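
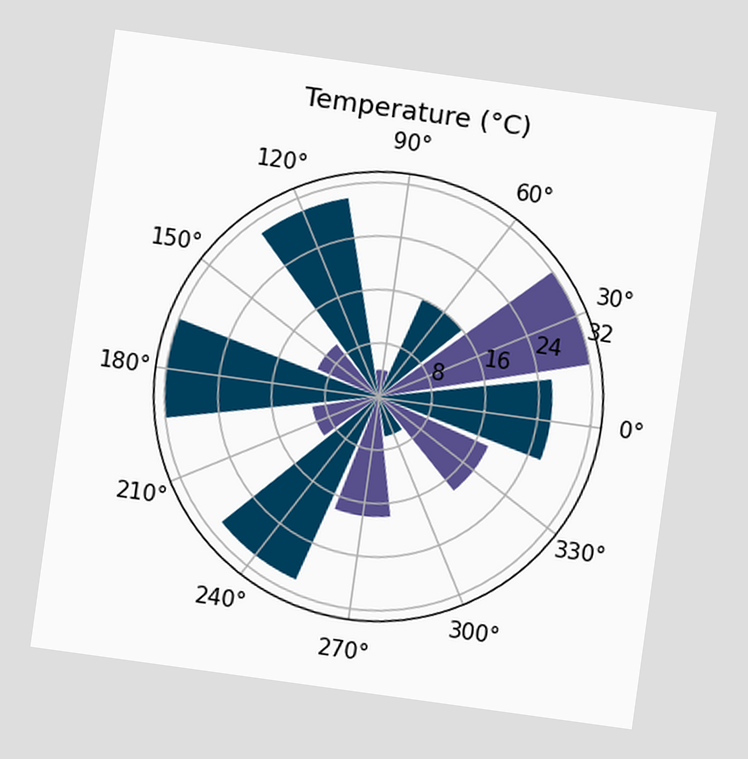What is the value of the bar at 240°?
The chart is tilted about 8° clockwise. The bar at 240° reaches 30°C on the radial axis.

30°C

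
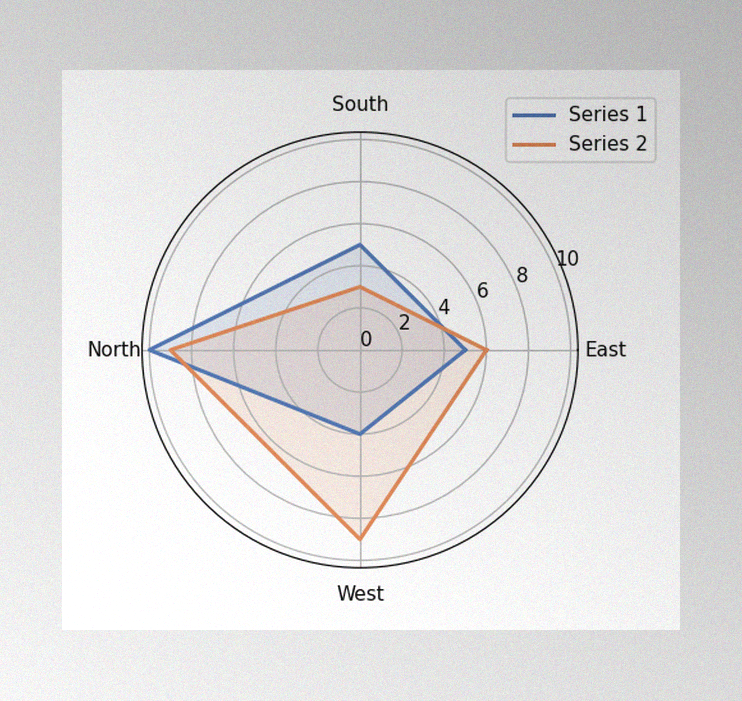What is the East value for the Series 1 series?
The image has some photo noise and uneven lighting. On the East axis, Series 1 reaches 5.

5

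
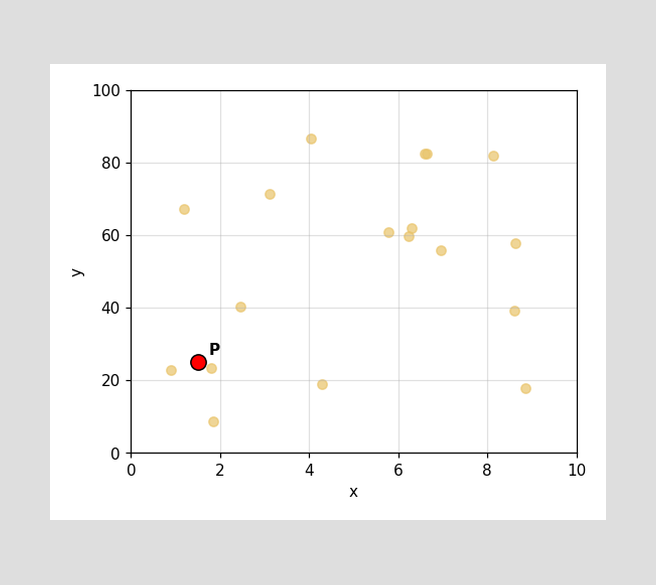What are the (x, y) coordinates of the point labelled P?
(1.5, 25)

Following the gridlines from P to each axis, P sits at (1.5, 25).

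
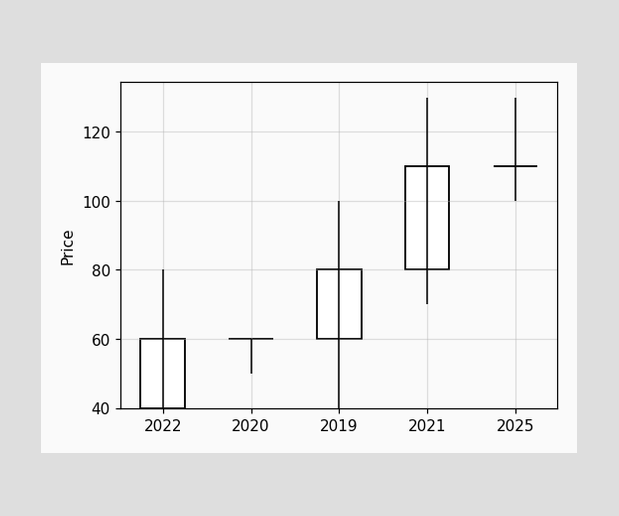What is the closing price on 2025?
110

The 2025 candle closes at 110.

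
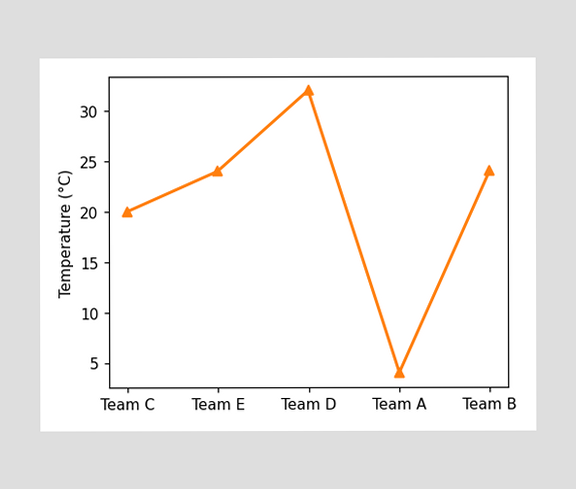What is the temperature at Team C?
At Team C, the line is at 20°C.

20°C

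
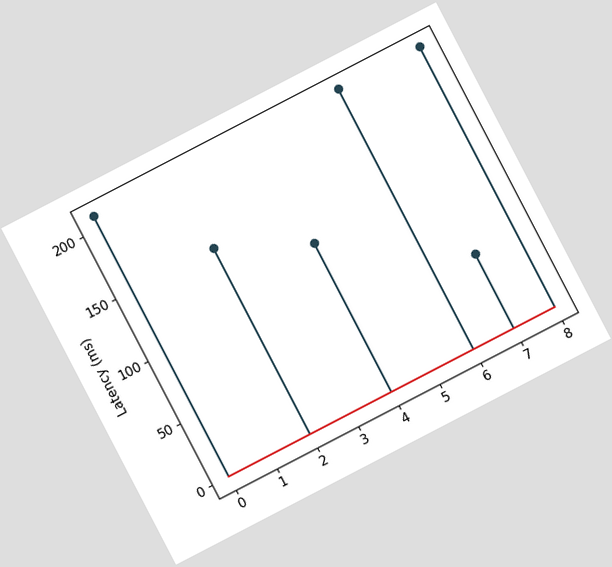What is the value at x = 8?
210ms

The chart is tilted about 27° counter-clockwise. The stem at x=8 reaches 210ms.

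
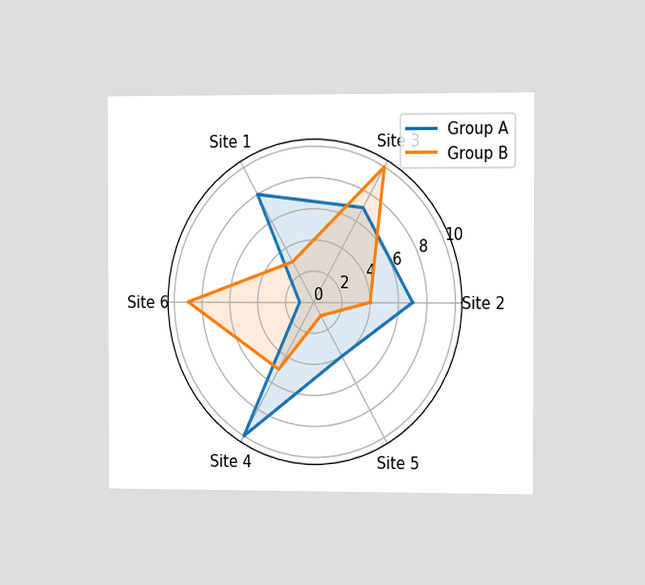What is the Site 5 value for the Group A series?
4

The chart is viewed slightly from the right. On the Site 5 axis, Group A reaches 4.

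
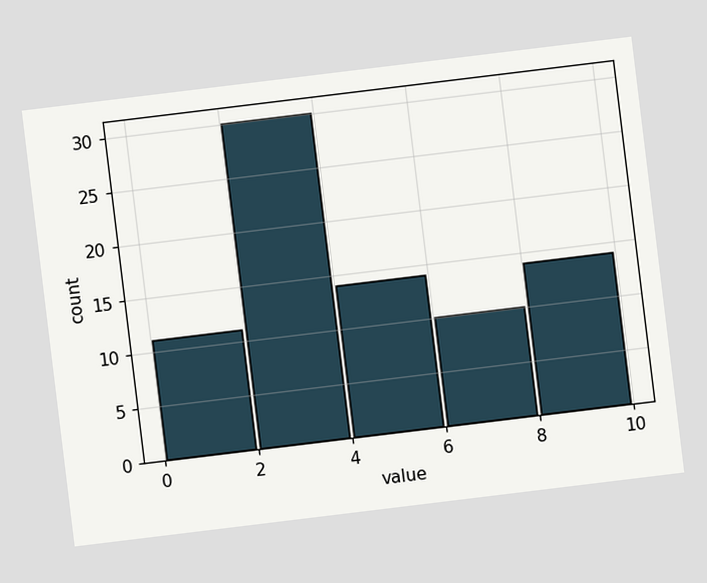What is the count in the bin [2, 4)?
30

The chart is tilted about 7° counter-clockwise. The [2, 4) bin has height 30.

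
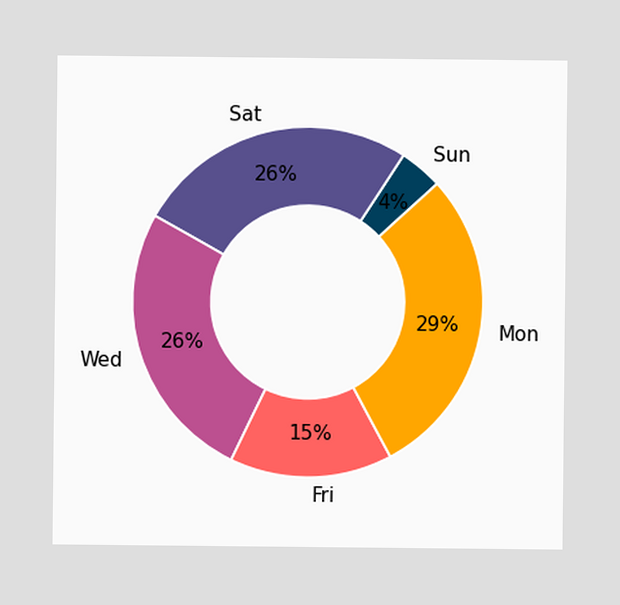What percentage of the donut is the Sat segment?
26%

The Sat segment takes up 26% of the ring.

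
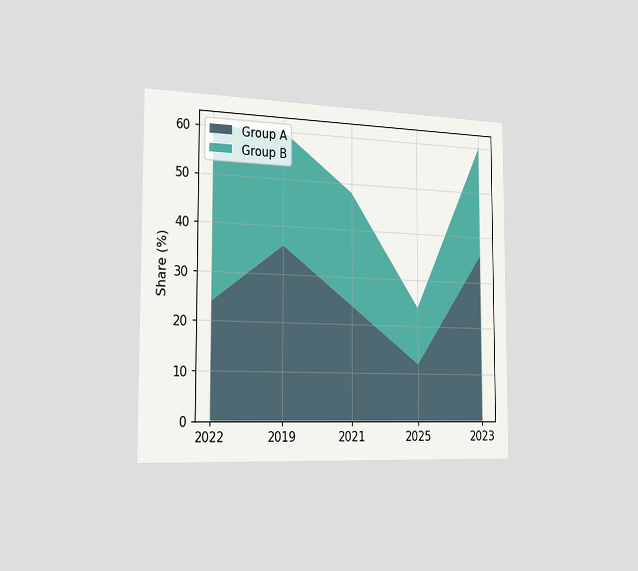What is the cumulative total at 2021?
The chart is viewed slightly from the left. The stacked total at 2021 reaches 48%.

48%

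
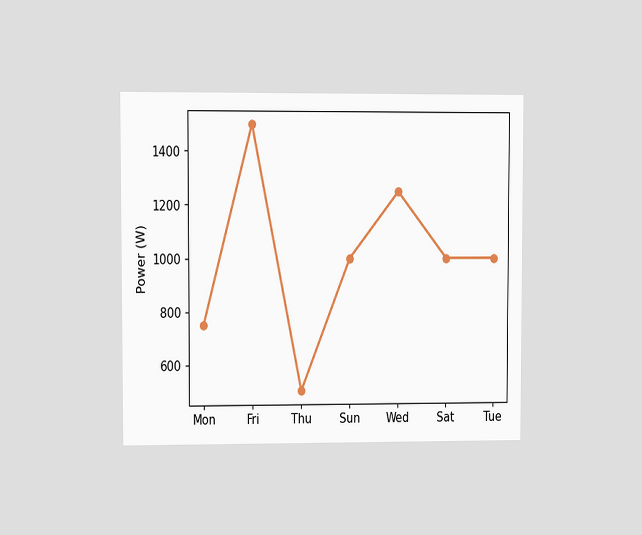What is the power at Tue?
The chart is viewed at a slight angle. At Tue, the line is at 1000W.

1000W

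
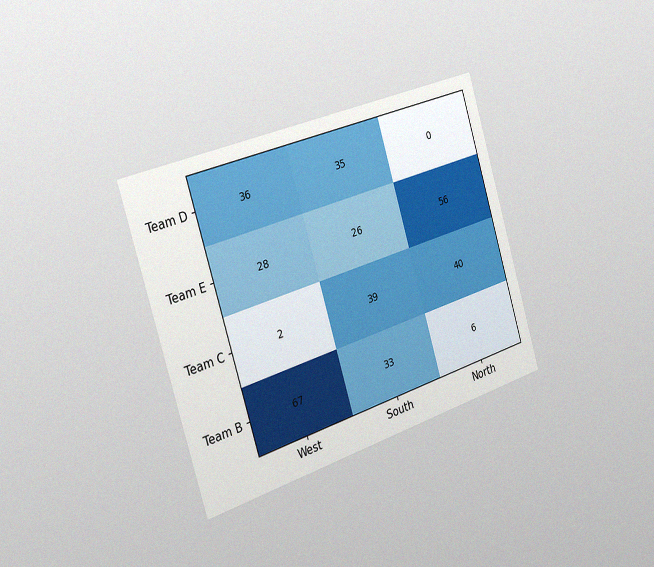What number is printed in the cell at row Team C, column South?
39

The chart is tilted about 17° counter-clockwise and viewed slightly from the left, with some photo noise. The (Team C, South) cell reads 39.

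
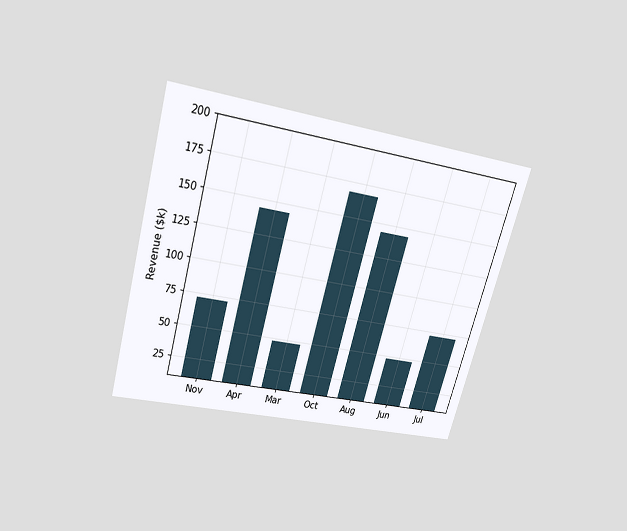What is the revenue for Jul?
$72k

The chart is tilted about 16° clockwise and viewed slightly from above. Reading along the chart's y-axis, the Jul bar reaches $72k.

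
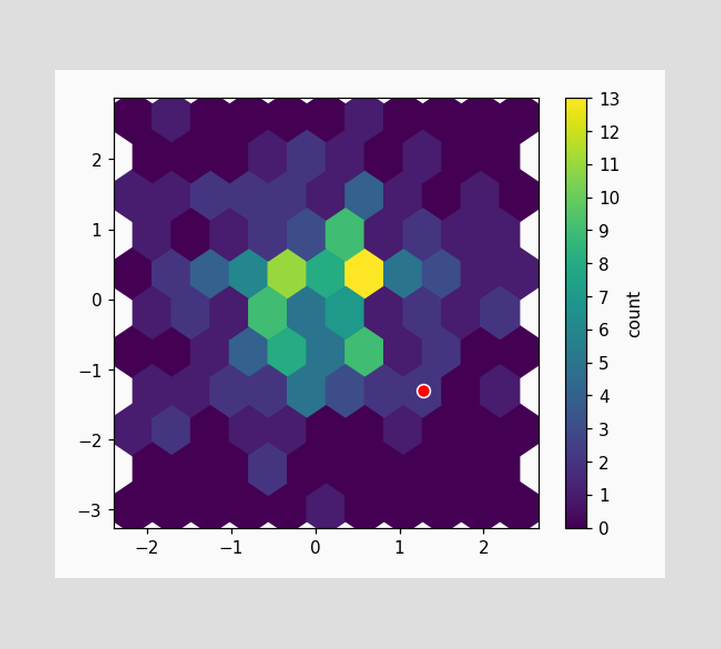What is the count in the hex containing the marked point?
The marked hex reads 2 on the colorbar.

2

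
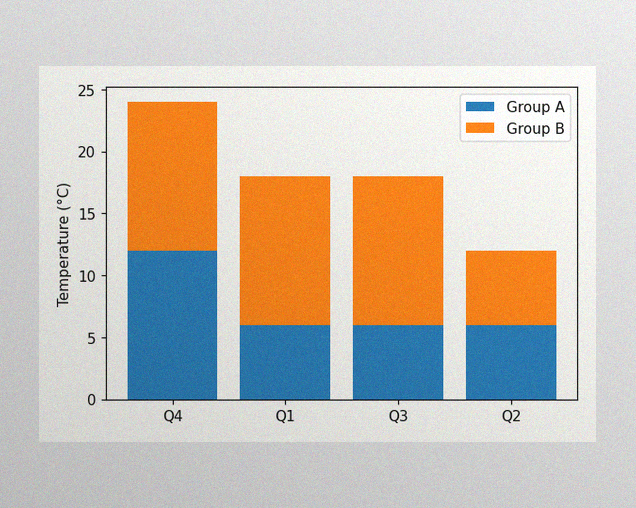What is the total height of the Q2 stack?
The image has some photo noise and uneven lighting. The Q2 stack's top reaches 12°C on the y-axis.

12°C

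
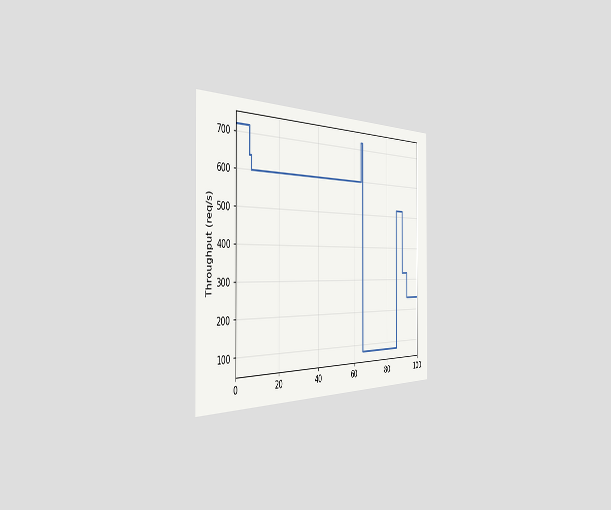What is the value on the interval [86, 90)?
The chart is viewed slightly from the left. On [86, 90) the step sits at 520req/s.

520req/s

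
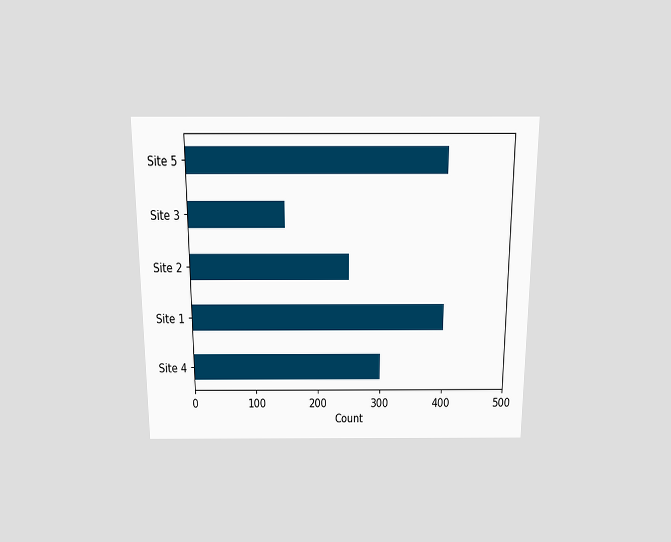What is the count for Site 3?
150

The chart is viewed slightly from above. Reading along the chart's x-axis, the Site 3 bar reaches 150.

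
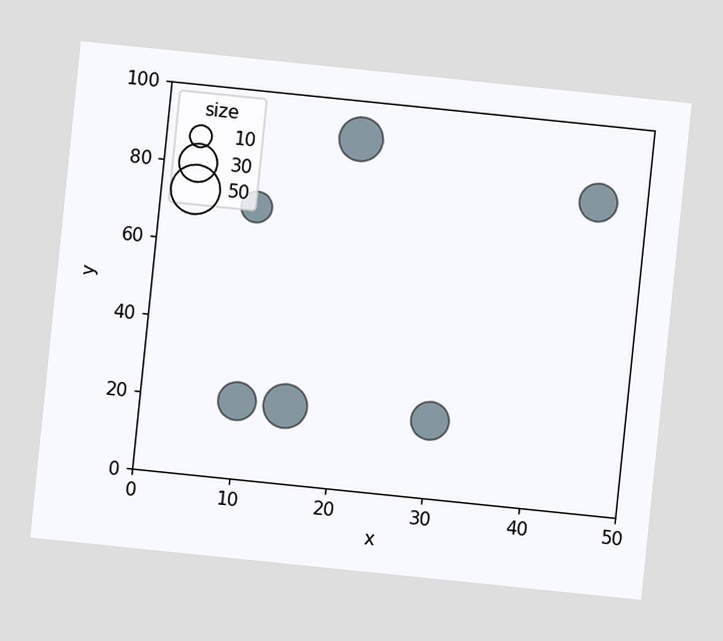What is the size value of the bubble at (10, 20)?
The chart is tilted about 6° clockwise. Matching the bubble at (10, 20) against the size legend gives 30.

30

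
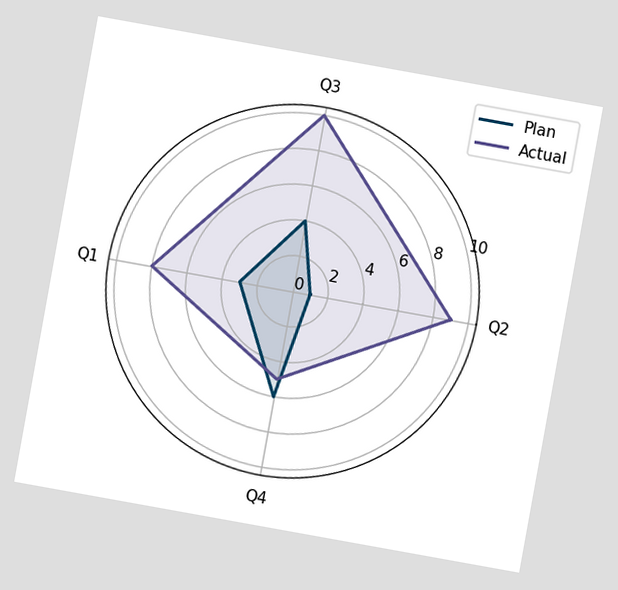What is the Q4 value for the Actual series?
5

The chart is tilted about 10° clockwise. On the Q4 axis, Actual reaches 5.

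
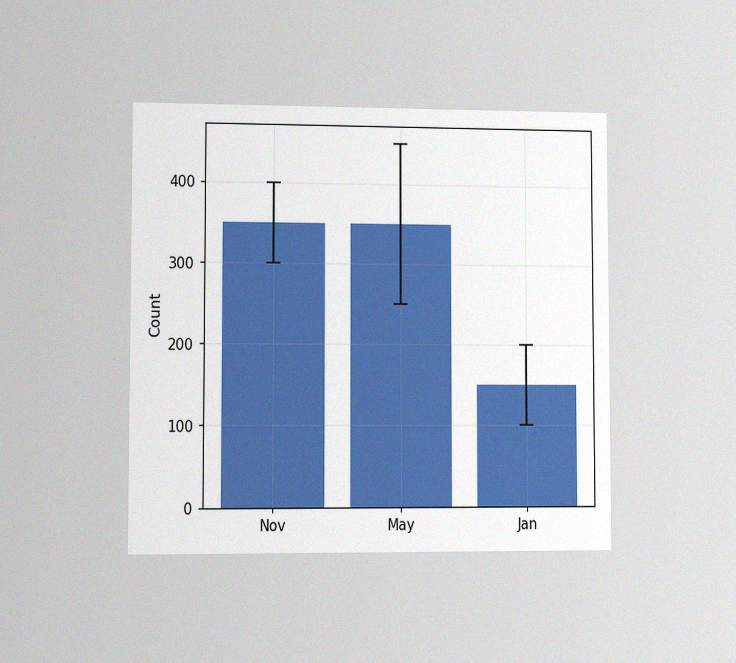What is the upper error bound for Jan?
200

The chart is viewed at a slight angle, with some photo noise. The Jan bar's upper whisker reaches 200.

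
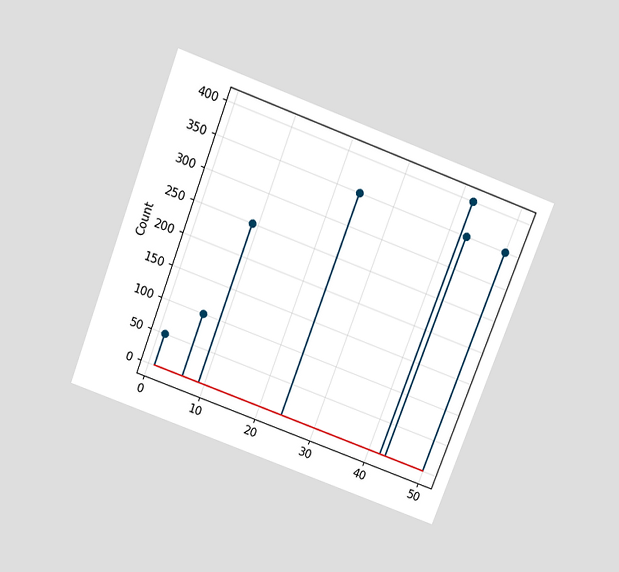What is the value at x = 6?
The chart is tilted about 21° clockwise and viewed slightly from above. The stem at x=6 reaches 100.

100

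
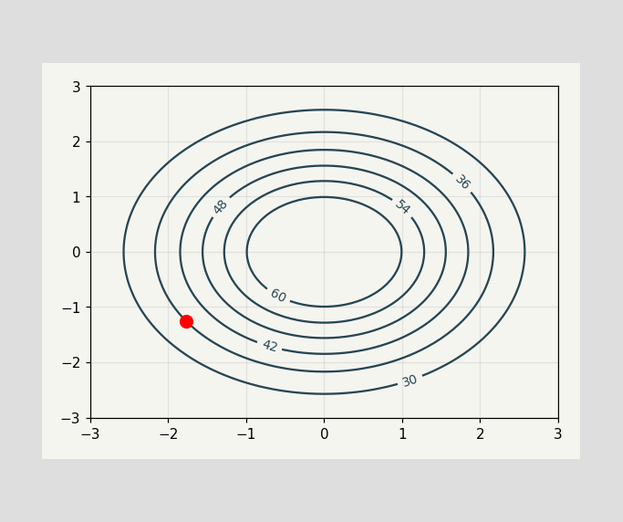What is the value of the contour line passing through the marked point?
The marked point sits on the contour labelled 36.

36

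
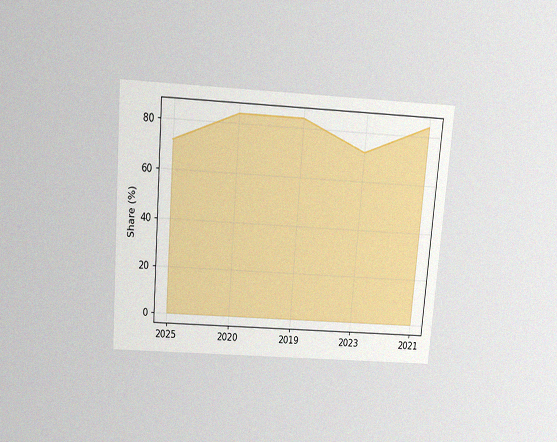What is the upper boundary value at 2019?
84%

The chart is tilted about 5° clockwise and viewed slightly from above, with some photo noise. At 2019 the upper boundary is at 84%.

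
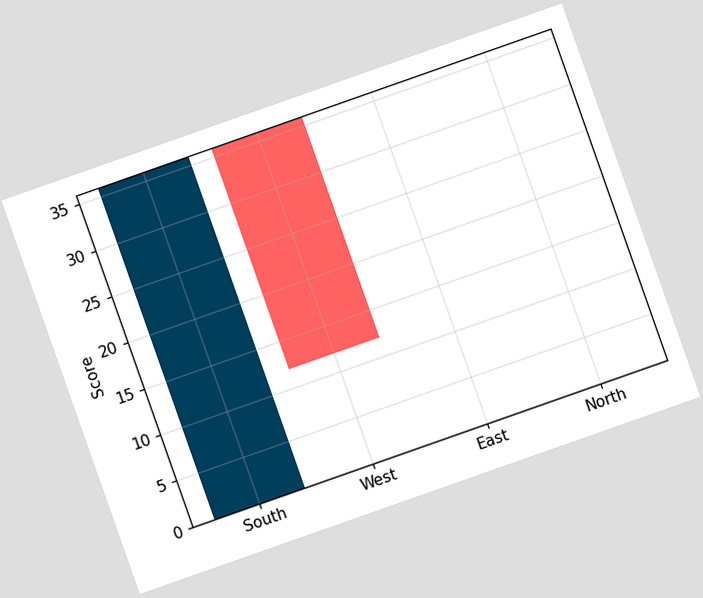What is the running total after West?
The chart is tilted about 19° counter-clockwise. After West the running total reaches 12.

12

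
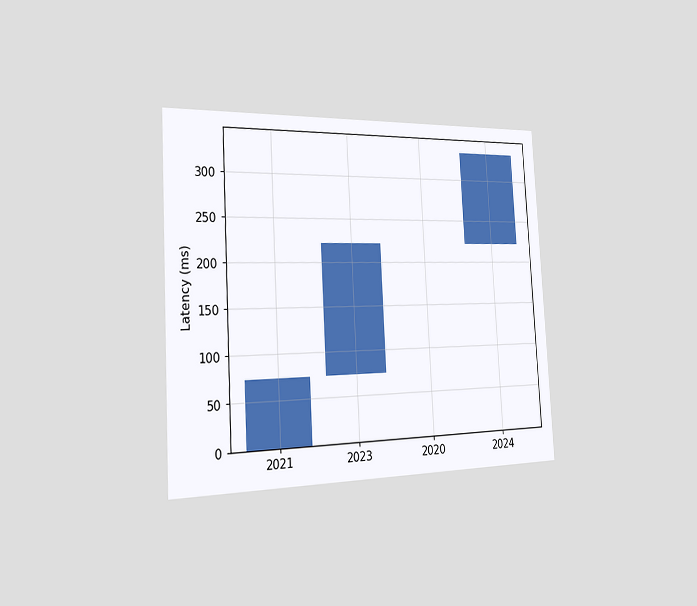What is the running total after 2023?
The chart is tilted about 3° counter-clockwise and viewed slightly from the left. After 2023 the running total reaches 222ms.

222ms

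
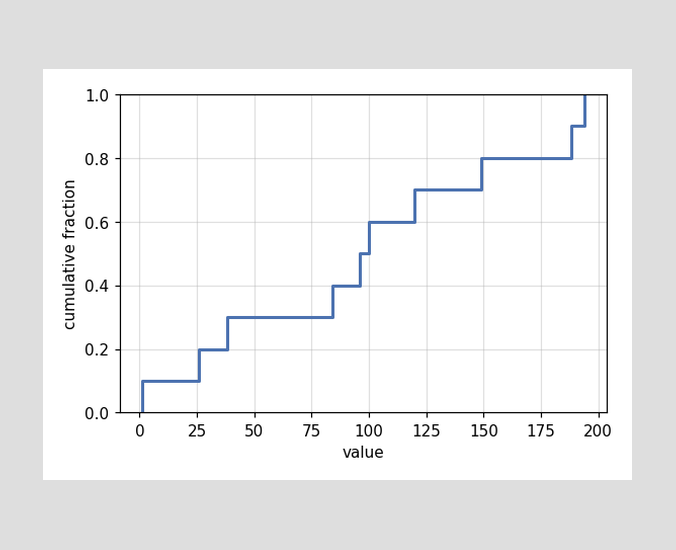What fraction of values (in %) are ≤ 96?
50%

At x=96 the ECDF step is at 50%.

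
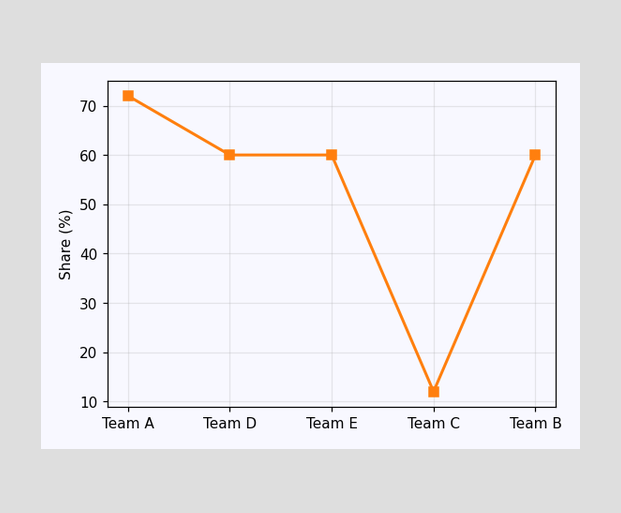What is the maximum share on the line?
72%

The highest point is at Team A, and reading across to the y-axis gives 72%.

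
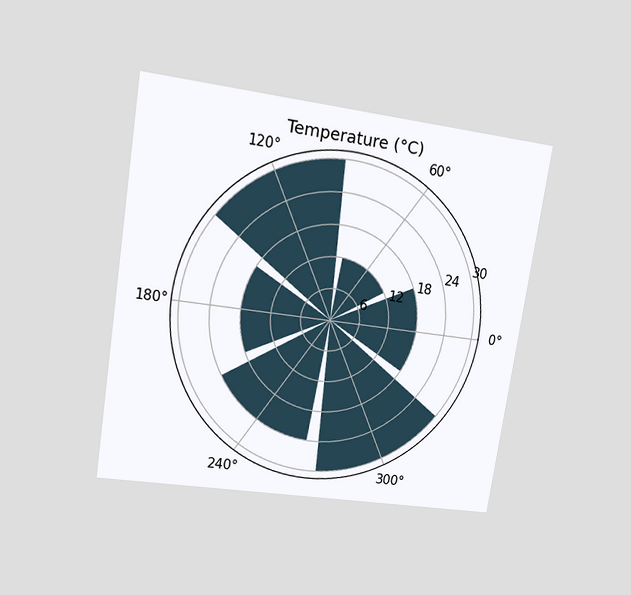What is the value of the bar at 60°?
The chart is tilted about 9° clockwise and viewed at a slight angle. The bar at 60° reaches 12°C on the radial axis.

12°C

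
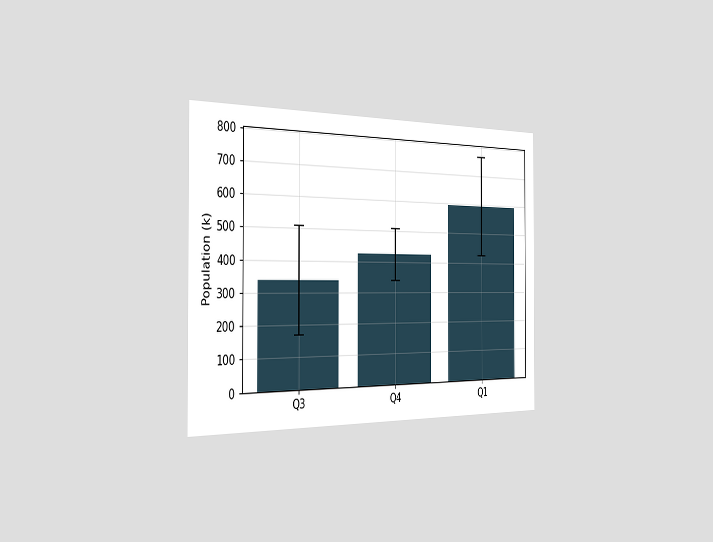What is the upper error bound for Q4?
The chart is viewed slightly from the left. The Q4 bar's upper whisker reaches 510k.

510k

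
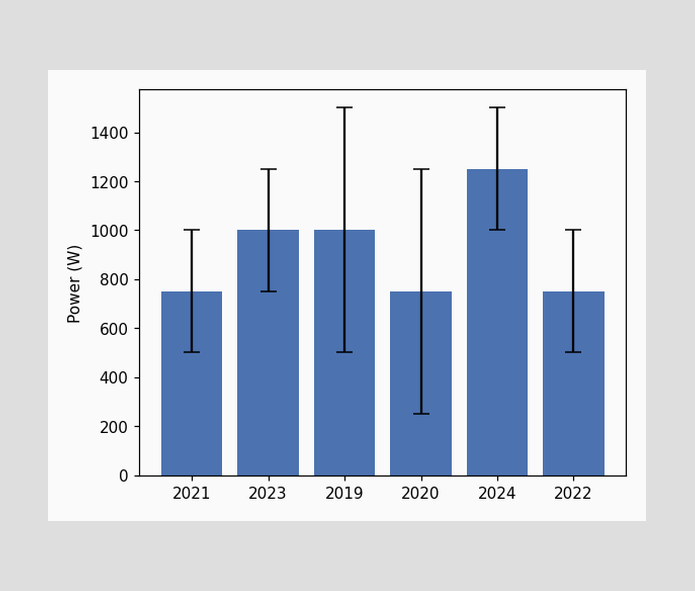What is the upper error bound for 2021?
1000W

The 2021 bar's upper whisker reaches 1000W.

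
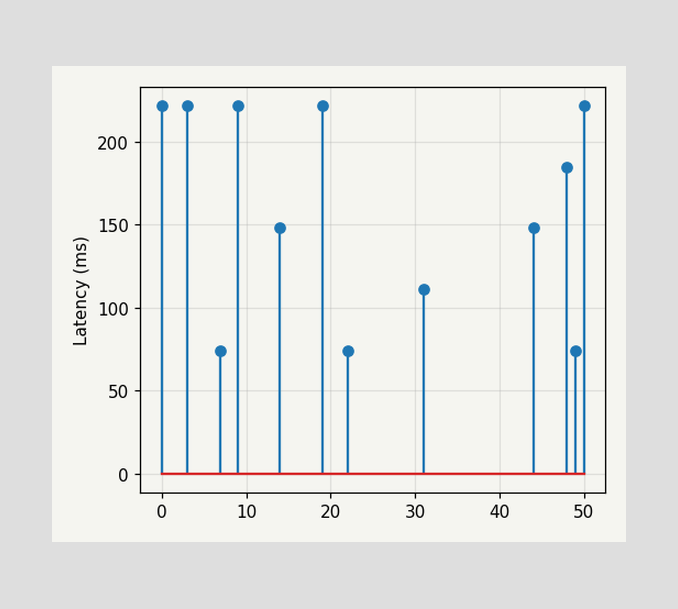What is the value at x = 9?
222ms

The stem at x=9 reaches 222ms.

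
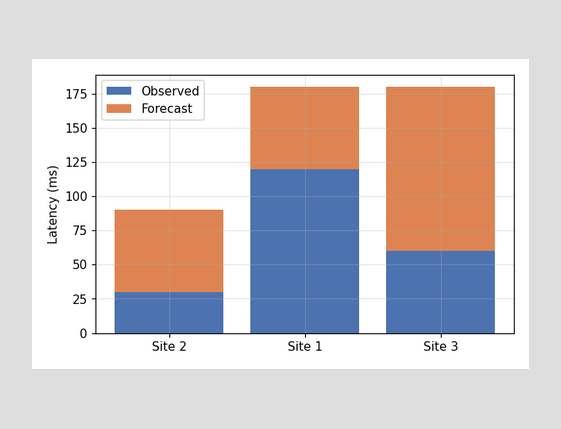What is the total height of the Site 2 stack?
The Site 2 stack's top reaches 90ms on the y-axis.

90ms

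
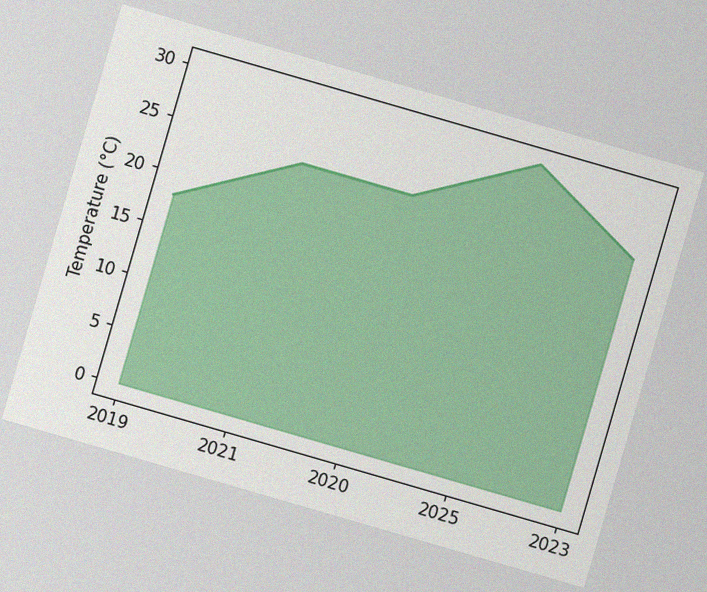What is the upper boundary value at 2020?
24°C

The chart is tilted about 16° clockwise, with some photo noise. At 2020 the upper boundary is at 24°C.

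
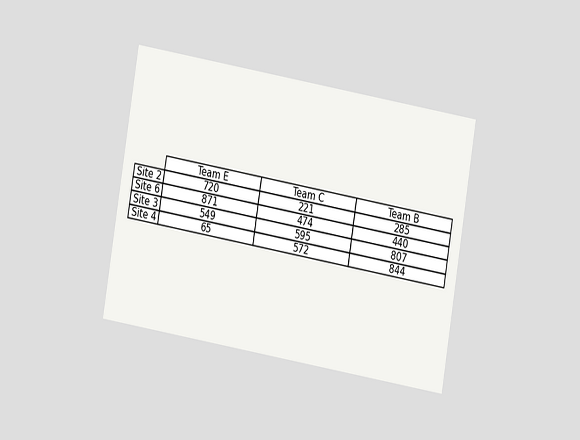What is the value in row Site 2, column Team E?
The chart is tilted about 10° clockwise and viewed at a slight angle. The (Site 2, Team E) cell reads 720.

720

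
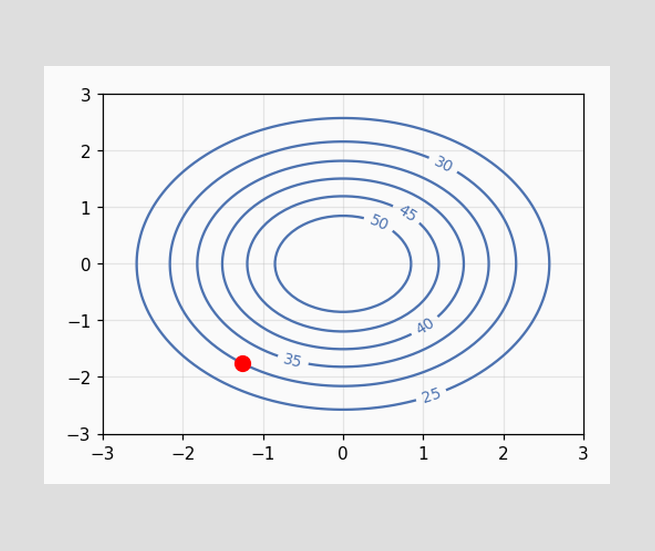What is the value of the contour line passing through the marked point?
The marked point sits on the contour labelled 30.

30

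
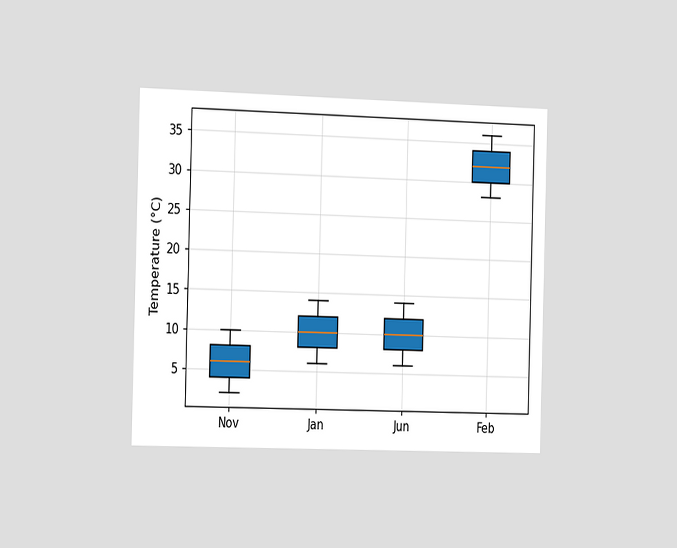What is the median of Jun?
10°C

The chart is viewed slightly from the left. The median line in the Jun box sits at 10°C.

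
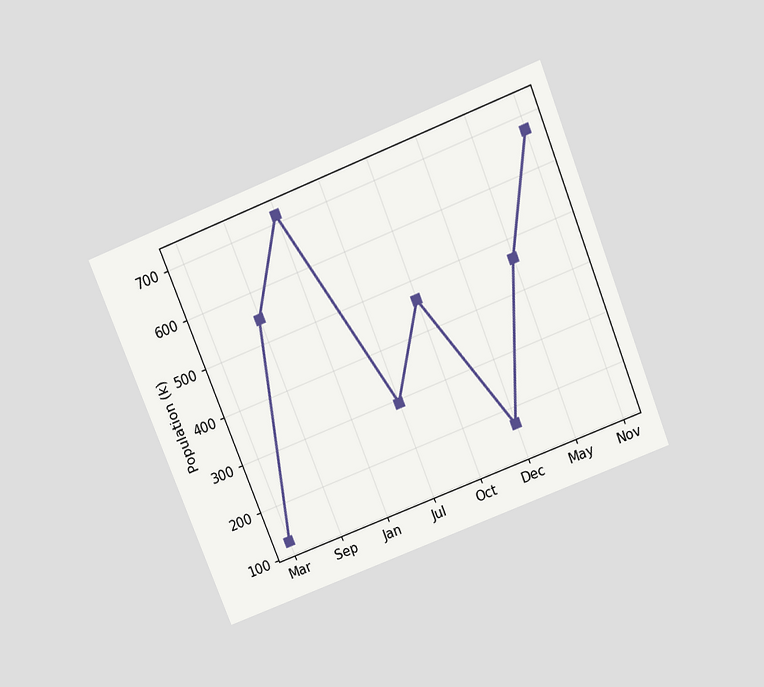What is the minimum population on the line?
126k

The chart is tilted about 22° counter-clockwise and viewed slightly from above. The lowest point is at Mar, and reading across to the y-axis gives 126k.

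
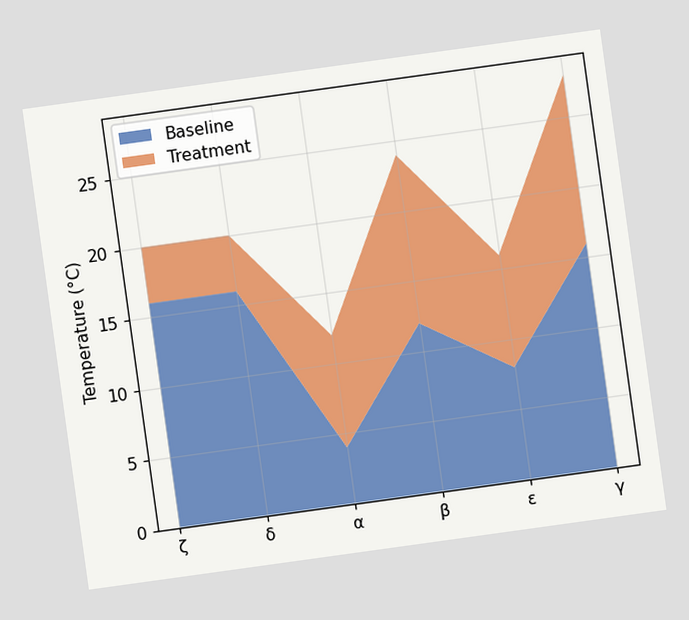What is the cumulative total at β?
The chart is tilted about 8° counter-clockwise. The stacked total at β reaches 24°C.

24°C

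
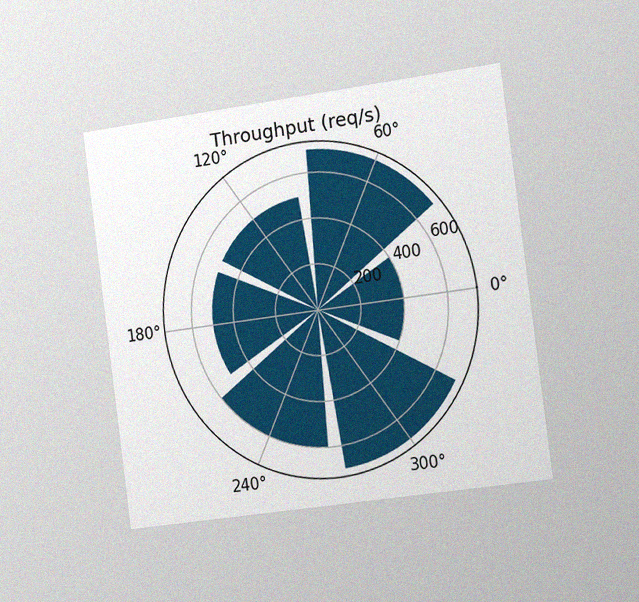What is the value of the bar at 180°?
The chart is tilted about 8° counter-clockwise and viewed slightly from the right, with some photo noise. The bar at 180° reaches 500req/s on the radial axis.

500req/s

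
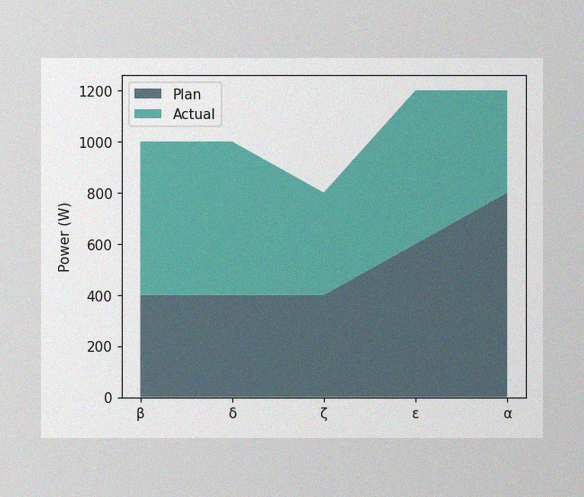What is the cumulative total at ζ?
The image has some photo noise and uneven lighting. The stacked total at ζ reaches 800W.

800W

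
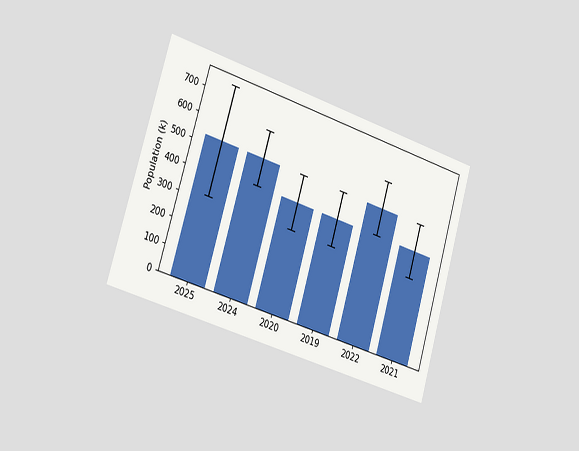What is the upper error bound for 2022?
The chart is tilted about 17° clockwise and viewed slightly from the left. The 2022 bar's upper whisker reaches 636k.

636k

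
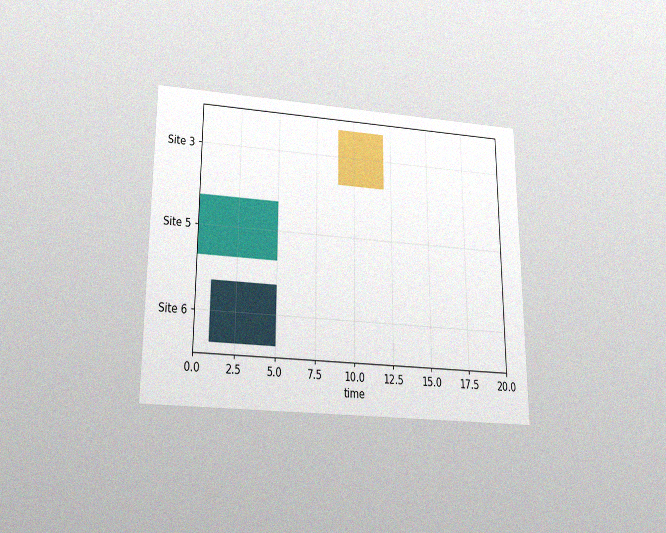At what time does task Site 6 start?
1

The chart is viewed slightly from below, with some photo noise. The Site 6 bar begins at t=1.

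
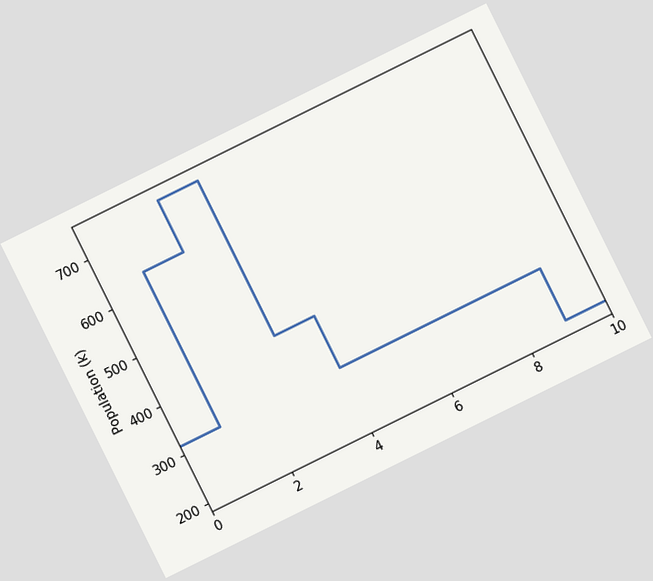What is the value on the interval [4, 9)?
The chart is tilted about 26° counter-clockwise. On [4, 9) the step sits at 318k.

318k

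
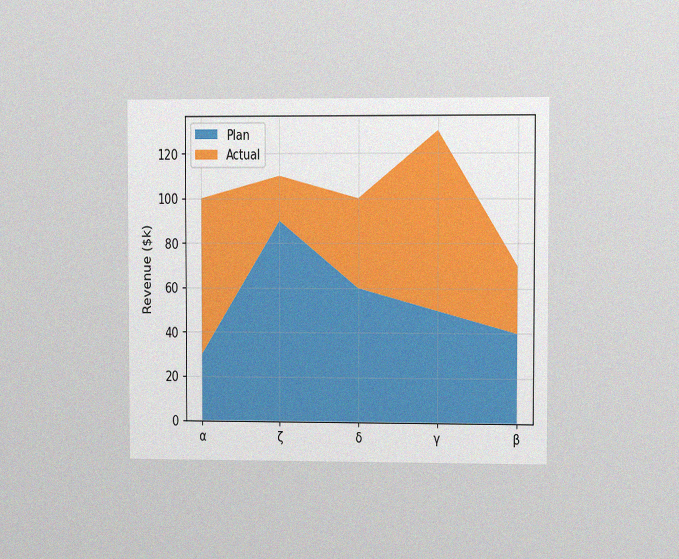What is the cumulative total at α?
$100k

The chart is viewed at a slight angle, with some photo noise. The stacked total at α reaches $100k.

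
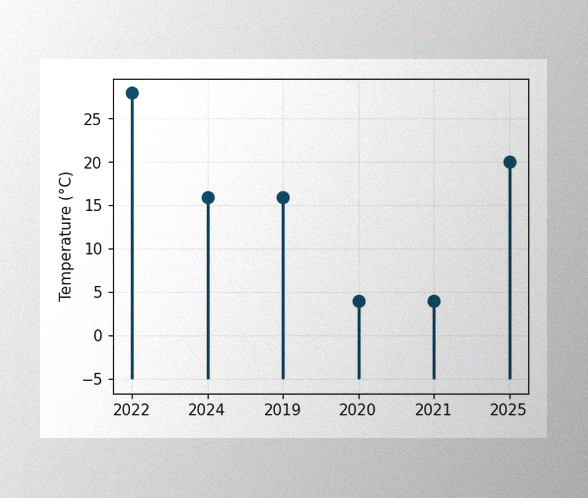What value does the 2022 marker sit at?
28°C

The image has some photo noise and uneven lighting. The 2022 marker sits at 28°C.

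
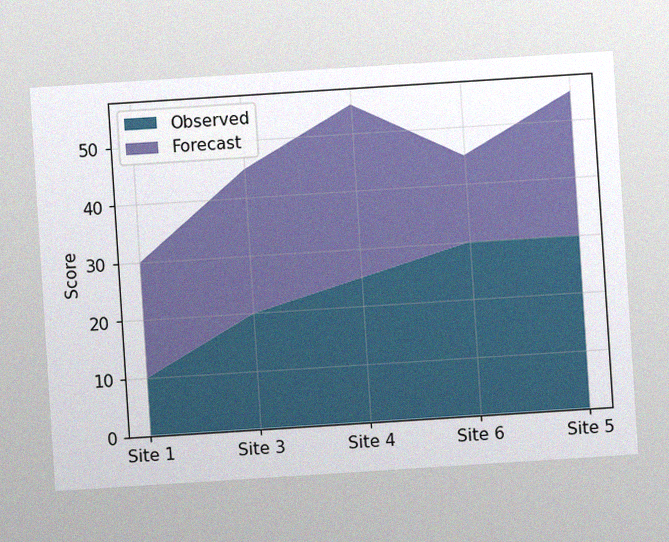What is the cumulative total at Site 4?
55

The chart is tilted about 4° counter-clockwise, with some photo noise. The stacked total at Site 4 reaches 55.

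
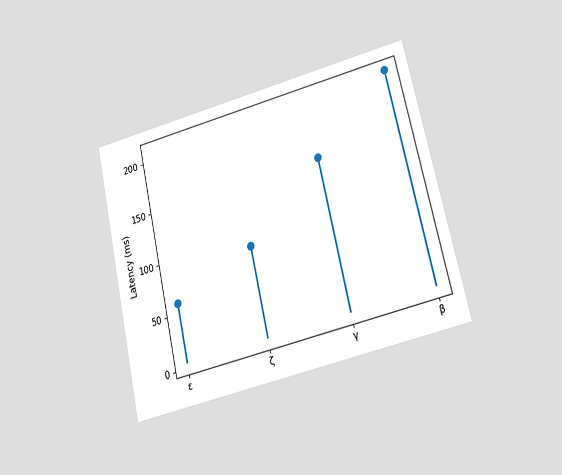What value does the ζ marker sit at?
90ms

The chart is tilted about 13° counter-clockwise and viewed at a slight angle. The ζ marker sits at 90ms.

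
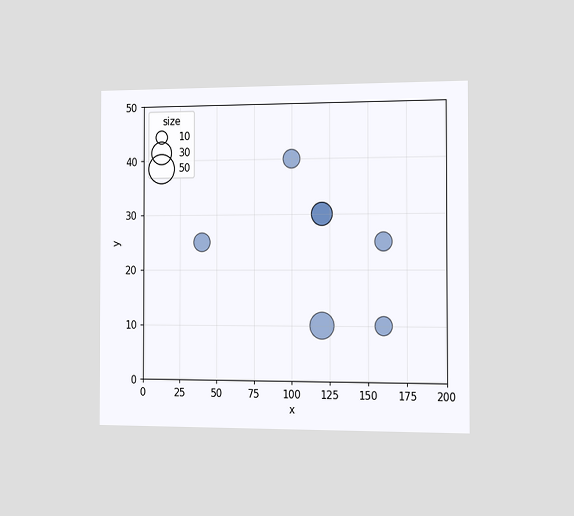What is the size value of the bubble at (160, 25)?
20

The chart is viewed slightly from the right. Matching the bubble at (160, 25) against the size legend gives 20.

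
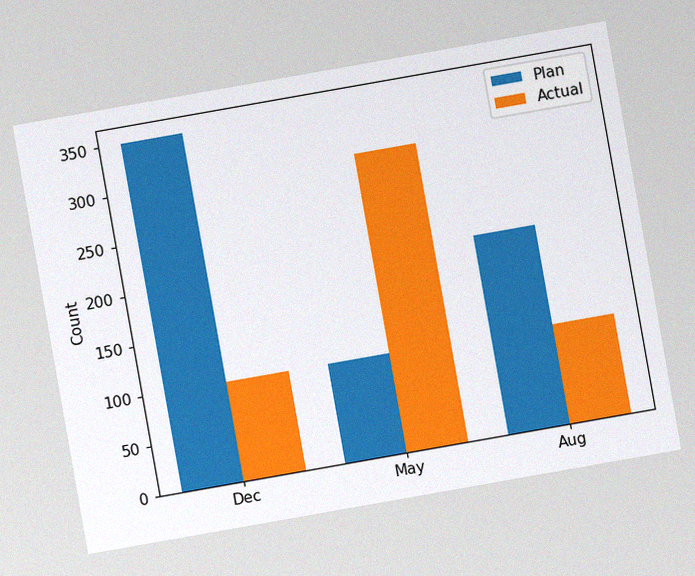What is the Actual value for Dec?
100

The chart is tilted about 10° counter-clockwise, with some photo noise. The Actual bar at Dec reaches 100 on the y-axis.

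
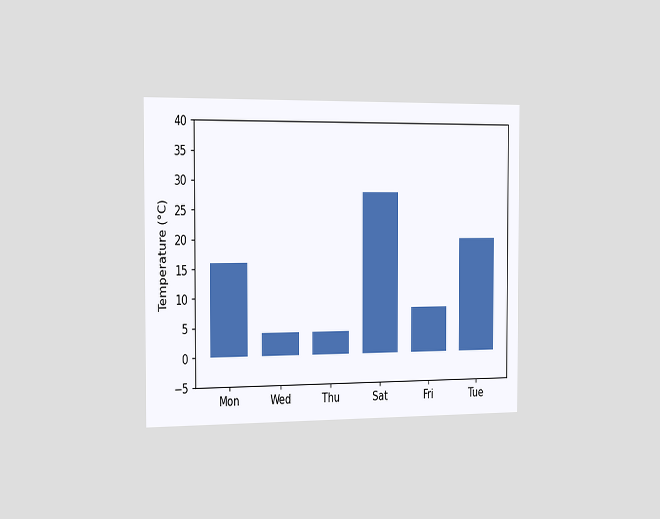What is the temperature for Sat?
28°C

The chart is viewed slightly from the left. Reading along the chart's y-axis, the Sat bar reaches 28°C.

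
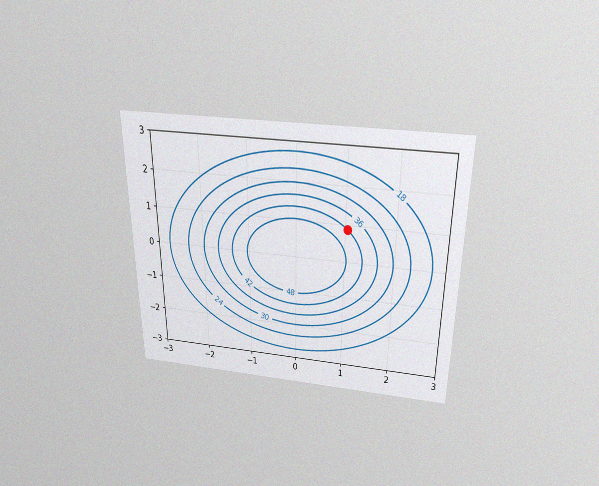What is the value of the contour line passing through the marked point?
The chart is viewed slightly from above, with some photo noise. The marked point sits on the contour labelled 42.

42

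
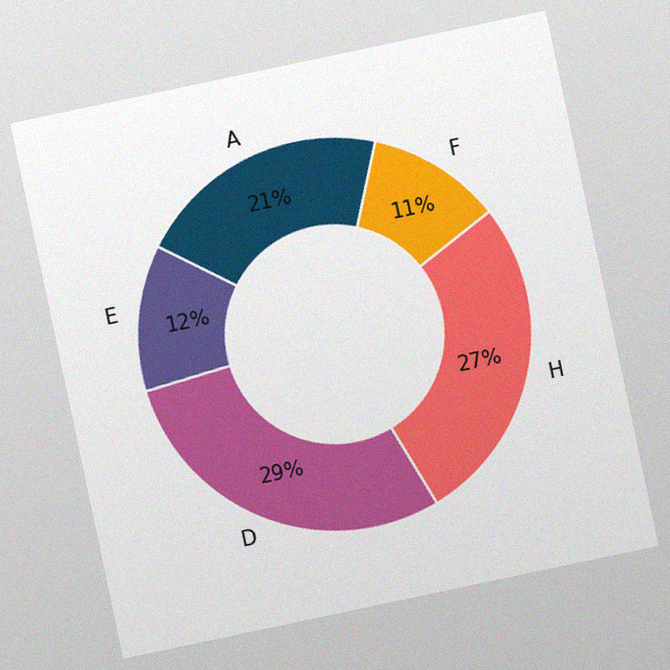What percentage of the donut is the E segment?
12%

The chart is tilted about 12° counter-clockwise, with some photo noise. The E segment takes up 12% of the ring.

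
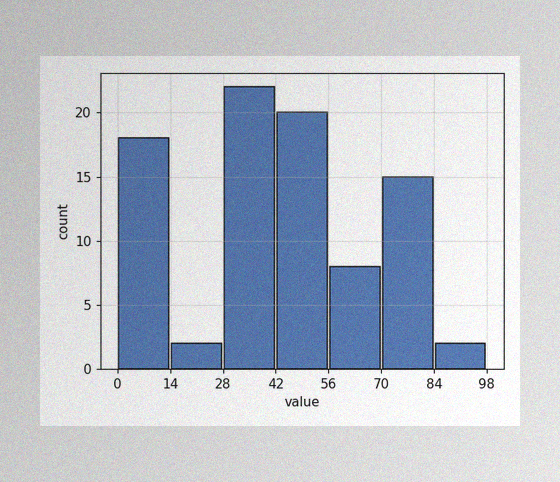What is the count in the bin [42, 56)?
20

The image has some photo noise and uneven lighting. The [42, 56) bin has height 20.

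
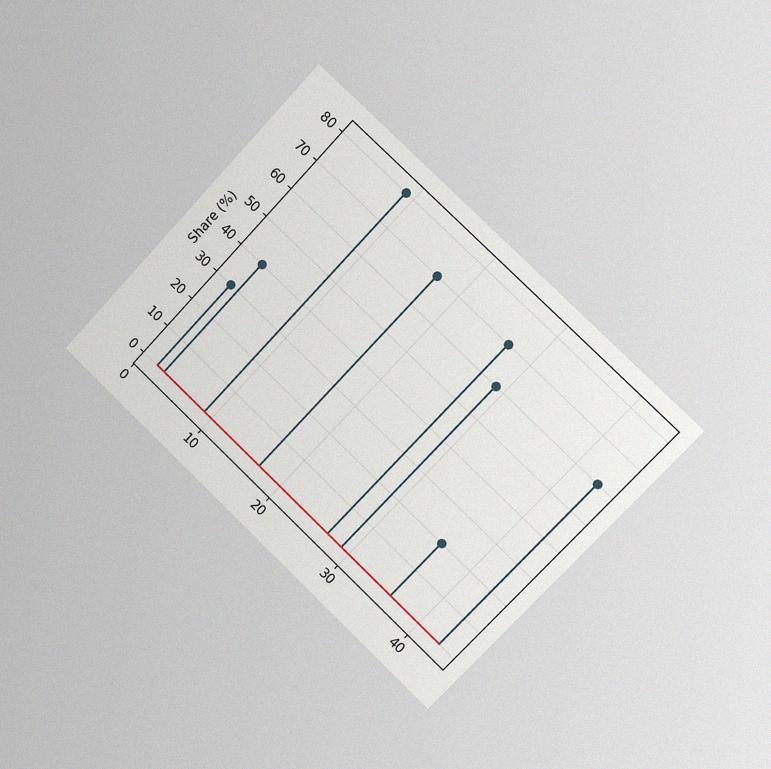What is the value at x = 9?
80%

The chart is tilted about 43° clockwise and viewed slightly from the right, with some photo noise. The stem at x=9 reaches 80%.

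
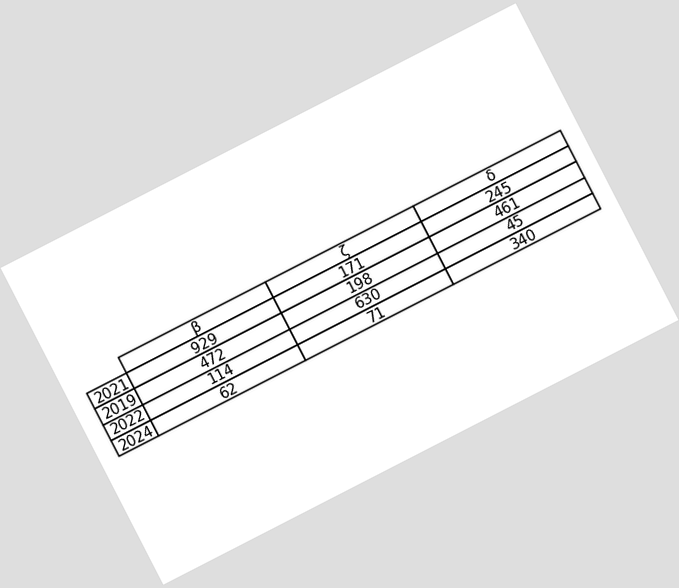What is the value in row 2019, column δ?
461

The chart is tilted about 27° counter-clockwise. The (2019, δ) cell reads 461.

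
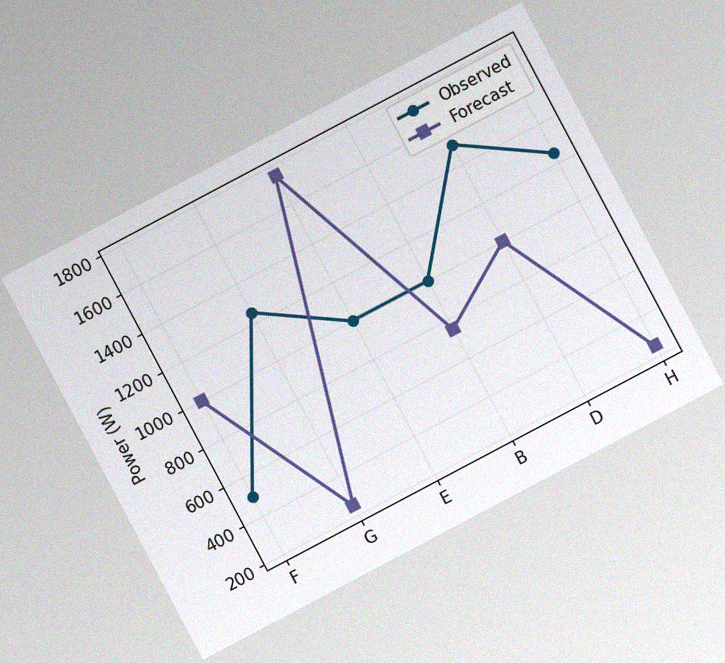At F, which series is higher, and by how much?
Forecast, by 500W

The chart is tilted about 28° counter-clockwise, with some photo noise. At F, Forecast sits above the other line by 500W.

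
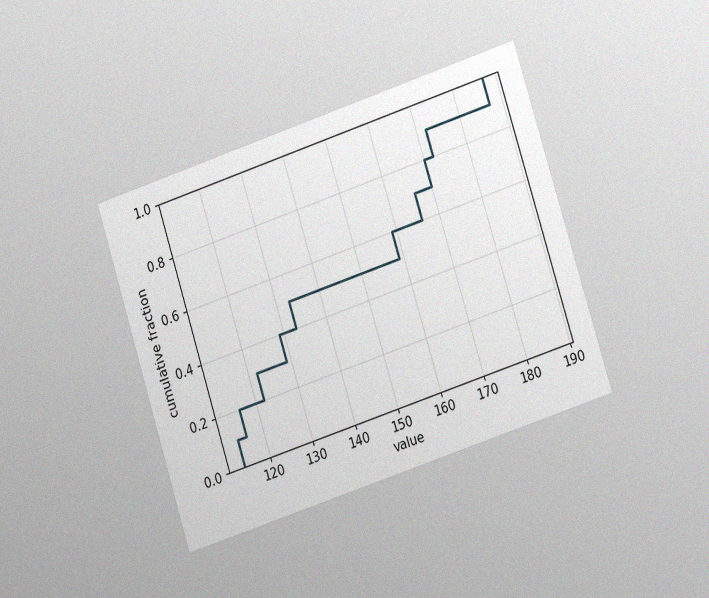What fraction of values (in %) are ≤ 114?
The chart is tilted about 18° counter-clockwise and viewed slightly from the right, with some photo noise. At x=114 the ECDF step is at 10%.

10%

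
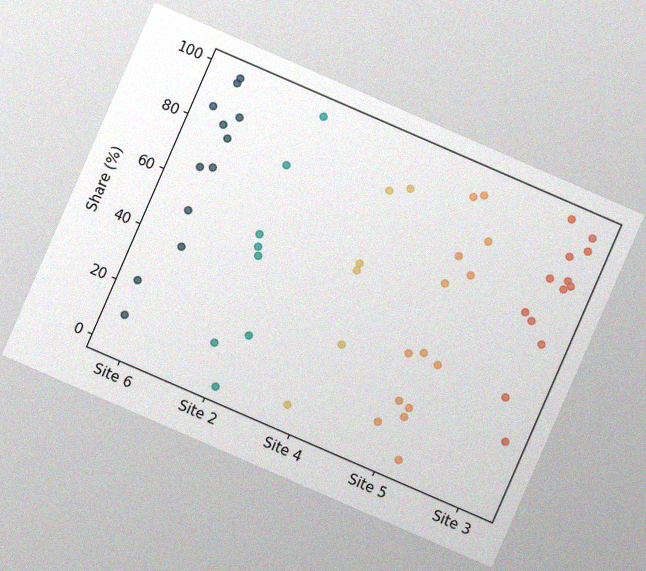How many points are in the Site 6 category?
The chart is tilted about 23° clockwise, with some photo noise. Counting the markers in the Site 6 column gives 12.

12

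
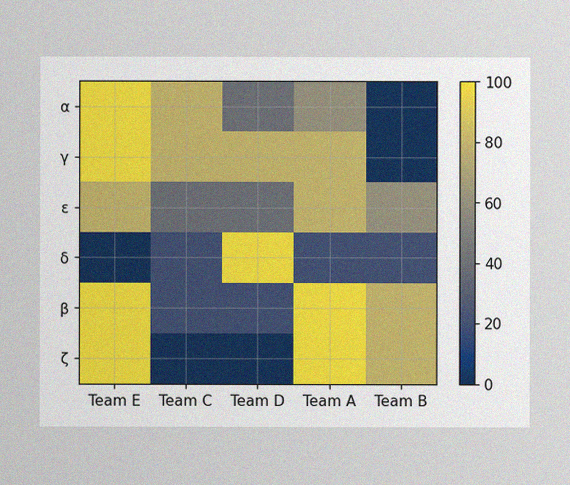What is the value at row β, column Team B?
80

The image has some photo noise and uneven lighting. Matching cell (β, Team B) against the colorbar gives 80.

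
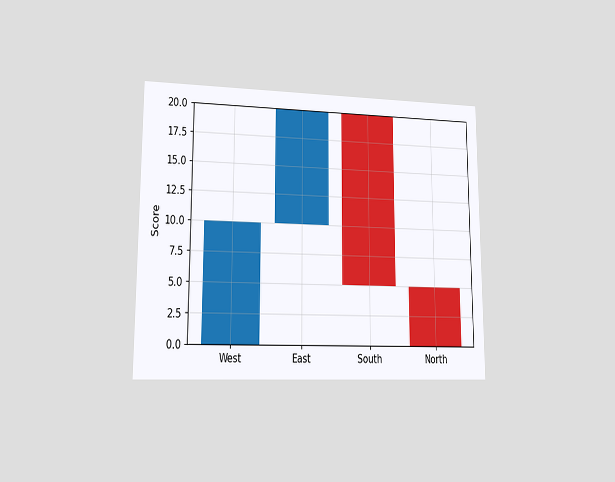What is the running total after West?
The chart is viewed at a slight angle. After West the running total reaches 10.

10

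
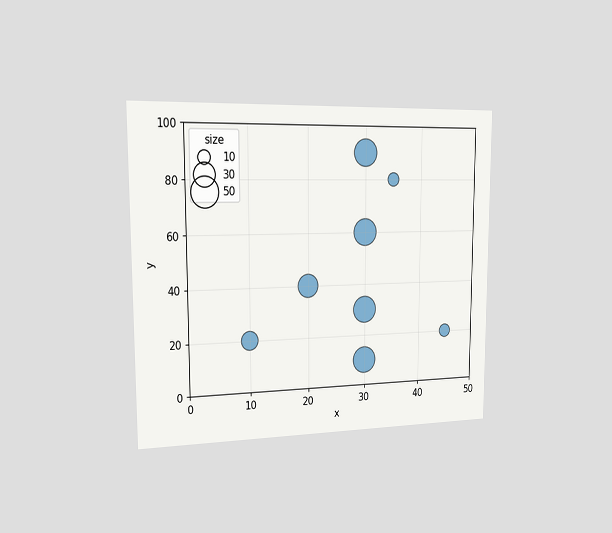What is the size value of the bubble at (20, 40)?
30

The chart is viewed slightly from the left. Matching the bubble at (20, 40) against the size legend gives 30.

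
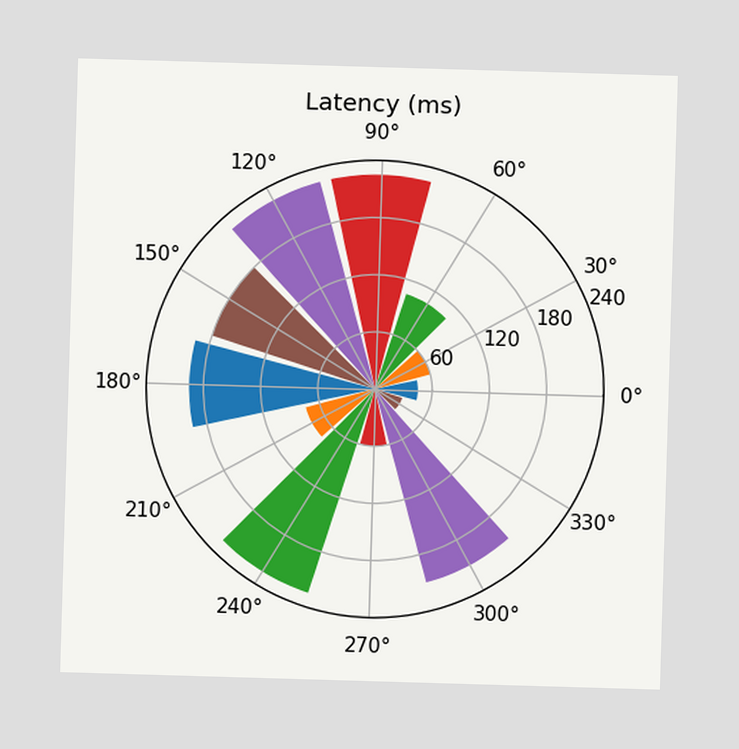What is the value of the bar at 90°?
225ms

The bar at 90° reaches 225ms on the radial axis.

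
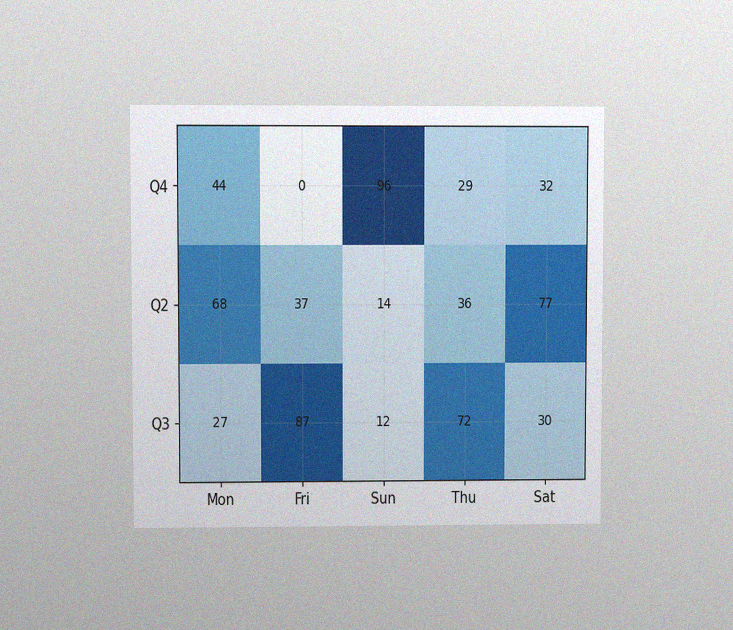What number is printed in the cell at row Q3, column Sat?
The chart is viewed at a slight angle, with some photo noise. The (Q3, Sat) cell reads 30.

30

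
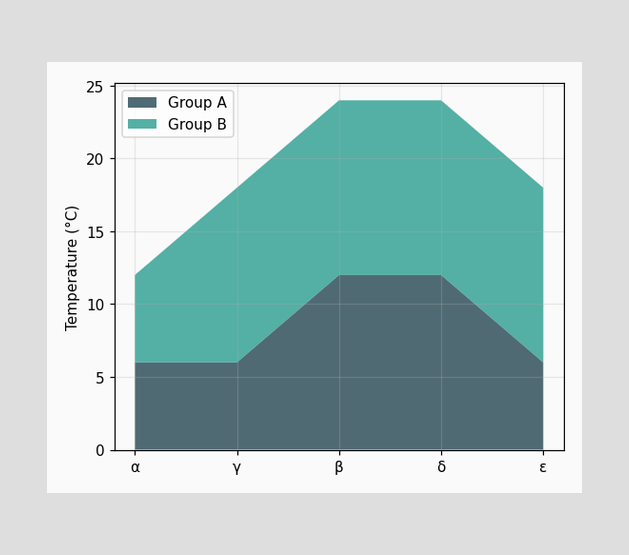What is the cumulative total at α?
The stacked total at α reaches 12°C.

12°C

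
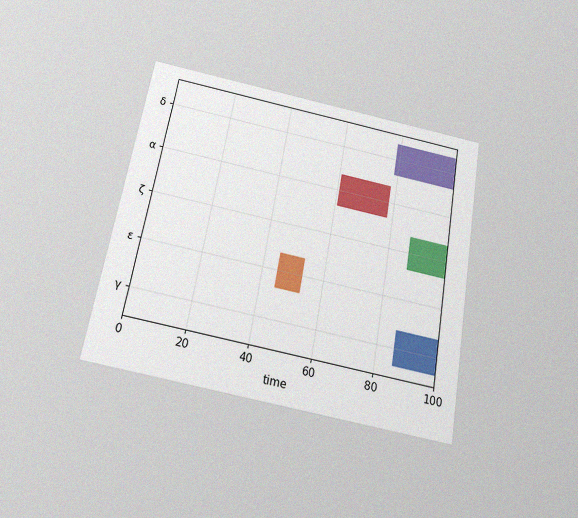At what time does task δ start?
The chart is tilted about 10° clockwise and viewed slightly from below, with some photo noise. The δ bar begins at t=79.

79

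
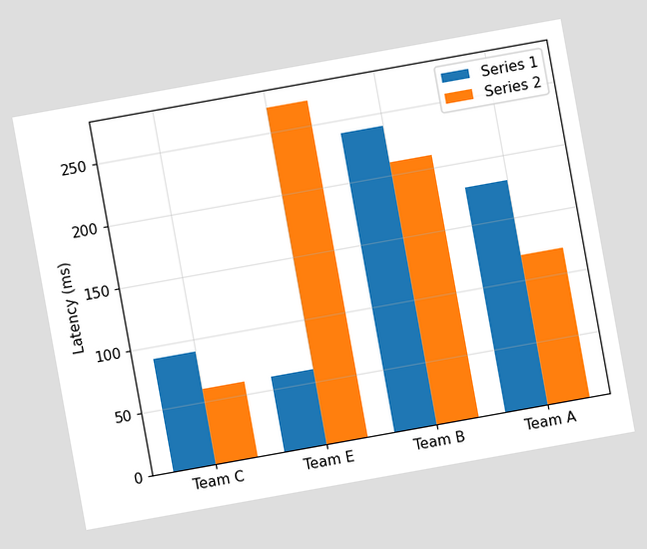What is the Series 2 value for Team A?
The chart is tilted about 10° counter-clockwise. The Series 2 bar at Team A reaches 120ms on the y-axis.

120ms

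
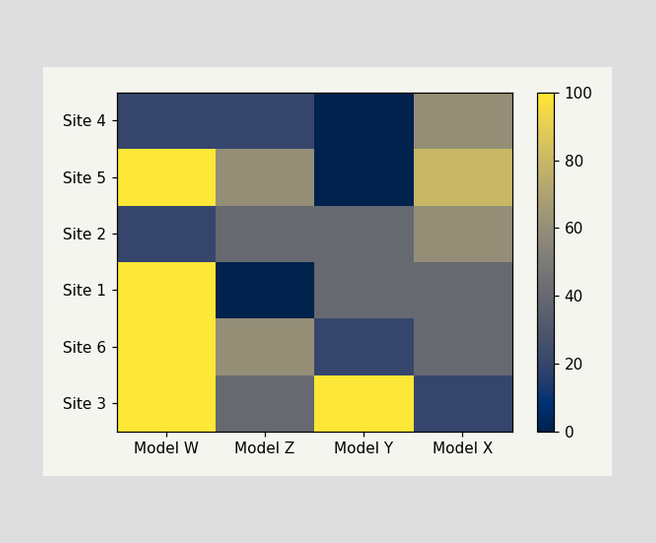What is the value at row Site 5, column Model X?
Matching cell (Site 5, Model X) against the colorbar gives 80.

80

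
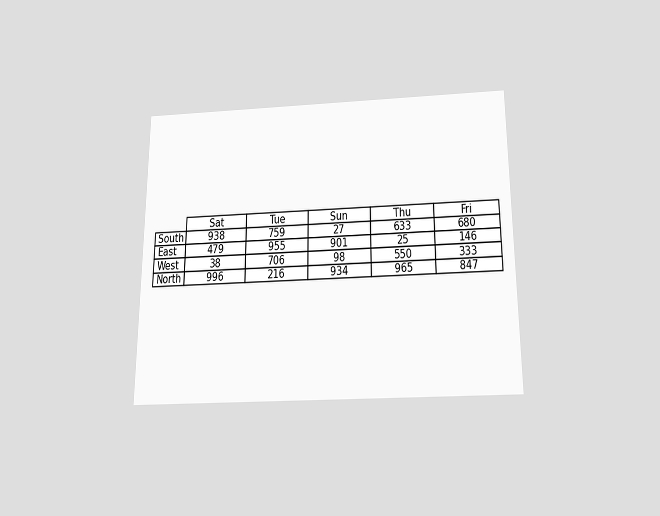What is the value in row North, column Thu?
The chart is viewed slightly from below. The (North, Thu) cell reads 965.

965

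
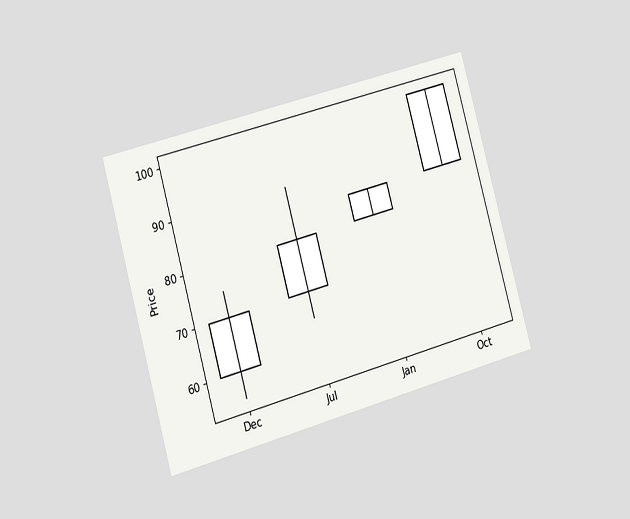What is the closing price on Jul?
80

The chart is tilted about 16° counter-clockwise and viewed slightly from the left. The Jul candle closes at 80.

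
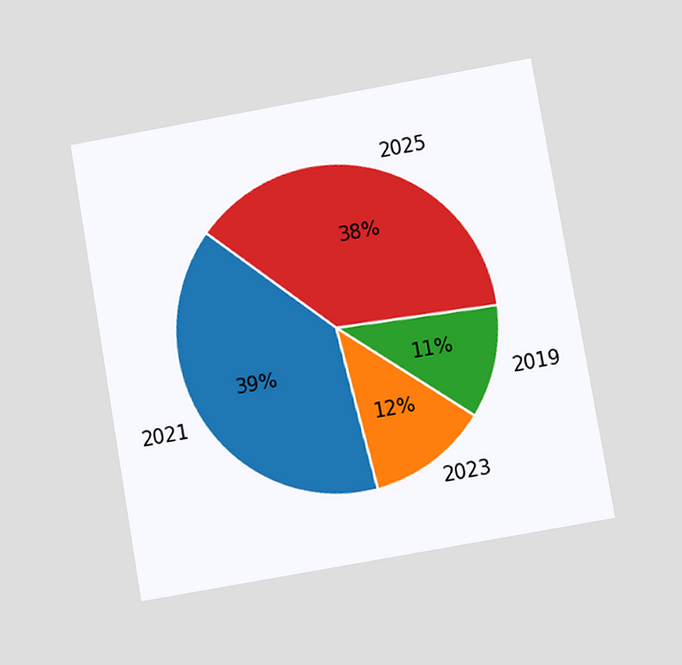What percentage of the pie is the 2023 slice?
The chart is tilted about 10° counter-clockwise and viewed at a slight angle. The 2023 slice takes up 12% of the pie.

12%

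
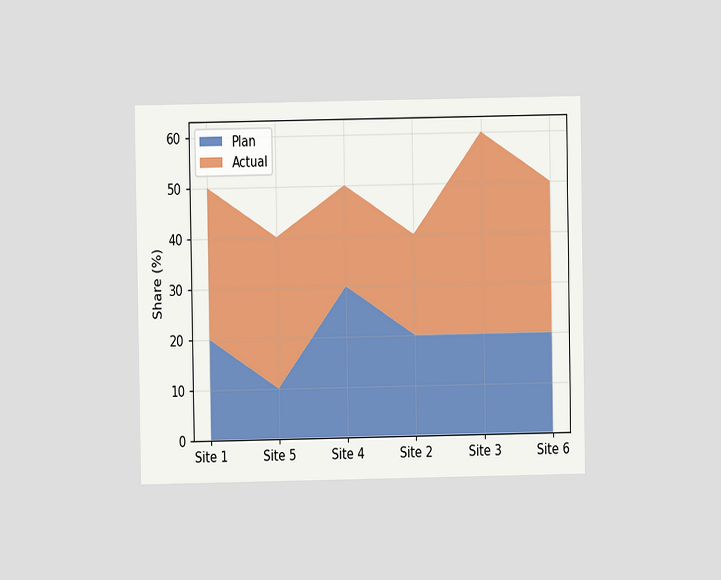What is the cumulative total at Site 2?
The chart is viewed at a slight angle. The stacked total at Site 2 reaches 40%.

40%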